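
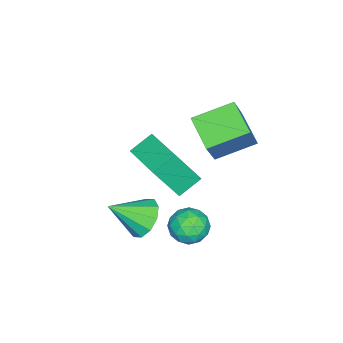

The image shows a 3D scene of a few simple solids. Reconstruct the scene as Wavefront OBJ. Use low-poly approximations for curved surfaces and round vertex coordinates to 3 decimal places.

v -0.903 0.471 -1.925
v -1.826 -0.556 -1.266
v -1.924 1.773 -1.325
v -2.847 0.746 -0.666
v 0.127 0.554 -0.354
v -0.796 -0.473 0.305
v -0.894 1.856 0.246
v -1.817 0.829 0.905
v -1.53 -2.236 -4.46
v -0.914 -3.044 -2.772
v -2.359 -1.692 -3.897
v -1.742 -2.499 -2.209
v -0.338 -0.721 -4.171
v 0.279 -1.528 -2.483
v -1.166 -0.176 -3.608
v -0.55 -0.984 -1.92
v 2.366 -0.935 -3.117
v 3.043 -0.356 -2.985
v 3.114 -2.025 -2.163
v 2.662 -0.269 -2.588
v 2.169 -0.437 -2.393
v 1.751 -0.795 -2.475
v 1.568 -1.206 -2.801
v 1.69 -1.514 -3.249
v 2.07 -1.6 -3.645
v 2.563 -1.433 -3.84
v 2.981 -1.075 -3.759
v 3.164 -0.663 -3.432
v 1.862 1.141 -2.697
v 2.472 1.64 -2.927
v 2.748 0.28 -2.213
v 3.358 0.779 -2.443
v 2.857 0.998 -1.831
v 2.31 1.53 -2.131
v 2.91 0.39 -3.009
v 2.363 0.922 -3.309
v 3.12 1.175 -3.12
v 3.087 1.551 -2.392
v 2.133 0.369 -2.748
v 2.1 0.745 -2.02
v 2.089 1.466 -2.855
v 3.131 0.454 -2.285
v 2.837 0.583 -1.926
v 3.195 0.876 -2.061
v 1.994 1.402 -2.386
v 2.352 1.695 -2.522
v 2.579 1.318 -1.877
v 2.868 0.225 -2.618
v 3.226 0.518 -2.754
v 2.025 1.044 -3.079
v 2.383 1.337 -3.214
v 2.641 0.602 -3.263
v 2.828 1.486 -3.103
v 3.349 0.98 -2.818
v 3.086 0.751 -3.152
v 2.764 1.064 -3.328
v 2.809 1.707 -2.675
v 3.33 1.201 -2.39
v 3.036 1.33 -2.031
v 2.714 1.643 -2.207
v 3.19 1.434 -2.789
v 1.89 0.719 -2.75
v 2.411 0.213 -2.465
v 2.506 0.277 -2.933
v 2.184 0.59 -3.109
v 1.871 0.94 -2.322
v 2.392 0.434 -2.037
v 2.456 0.856 -1.812
v 2.134 1.169 -1.988
v 2.03 0.486 -2.351
f 2 4 1
f 5 2 1
f 1 4 3
f 3 5 1
f 2 8 4
f 6 2 5
f 6 8 2
f 4 8 3
f 7 5 3
f 3 8 7
f 7 6 5
f 8 6 7
f 10 12 9
f 13 10 9
f 9 12 11
f 11 13 9
f 10 16 12
f 14 10 13
f 14 16 10
f 12 16 11
f 15 13 11
f 11 16 15
f 15 14 13
f 16 14 15
f 18 17 20
f 18 20 19
f 20 17 21
f 20 21 19
f 21 17 22
f 21 22 19
f 22 17 23
f 22 23 19
f 23 17 24
f 23 24 19
f 24 17 25
f 24 25 19
f 25 17 26
f 25 26 19
f 26 17 27
f 26 27 19
f 27 17 28
f 27 28 19
f 28 17 18
f 28 18 19
f 29 66 45
f 66 40 69
f 45 69 34
f 66 69 45
f 29 45 41
f 45 34 46
f 41 46 30
f 45 46 41
f 29 41 50
f 41 30 51
f 50 51 36
f 41 51 50
f 29 50 62
f 50 36 65
f 62 65 39
f 50 65 62
f 29 62 66
f 62 39 70
f 66 70 40
f 62 70 66
f 30 46 57
f 46 34 60
f 57 60 38
f 46 60 57
f 34 69 47
f 69 40 68
f 47 68 33
f 69 68 47
f 40 70 67
f 70 39 63
f 67 63 31
f 70 63 67
f 39 65 64
f 65 36 52
f 64 52 35
f 65 52 64
f 36 51 56
f 51 30 53
f 56 53 37
f 51 53 56
f 32 58 44
f 58 38 59
f 44 59 33
f 58 59 44
f 32 44 42
f 44 33 43
f 42 43 31
f 44 43 42
f 32 42 49
f 42 31 48
f 49 48 35
f 42 48 49
f 32 49 54
f 49 35 55
f 54 55 37
f 49 55 54
f 32 54 58
f 54 37 61
f 58 61 38
f 54 61 58
f 33 59 47
f 59 38 60
f 47 60 34
f 59 60 47
f 31 43 67
f 43 33 68
f 67 68 40
f 43 68 67
f 35 48 64
f 48 31 63
f 64 63 39
f 48 63 64
f 37 55 56
f 55 35 52
f 56 52 36
f 55 52 56
f 38 61 57
f 61 37 53
f 57 53 30
f 61 53 57



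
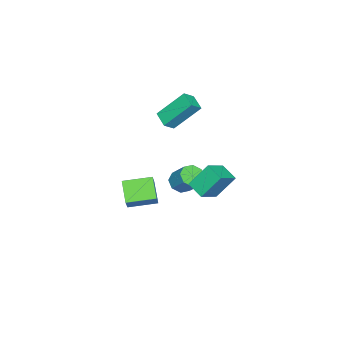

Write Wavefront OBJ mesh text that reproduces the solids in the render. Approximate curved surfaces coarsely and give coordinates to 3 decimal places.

v -4.011 -4.328 0.407
v -3.403 -4.613 0.911
v -4.704 -3.032 1.975
v -4.096 -3.317 2.48
v -3.364 -3.563 0.06
v -2.756 -3.848 0.565
v -4.057 -2.267 1.629
v -3.449 -2.552 2.133
v 1.733 -2.195 -0.536
v 2.341 -1.979 0.293
v 2.647 -1.513 -1.383
v 3.254 -1.297 -0.554
v 2.526 -3.543 -0.766
v 3.133 -3.327 0.063
v 3.439 -2.861 -1.613
v 4.047 -2.645 -0.784
v -2.218 -2.589 -3.245
v -1.662 -2.33 -3.677
v -1.287 -1.451 -2.667
v -1.842 -1.711 -2.235
v -2.151 -2.038 -3.749
v -1.776 -1.16 -2.739
v -2.679 -2.069 -3.526
v -2.304 -1.191 -2.516
v -2.937 -2.405 -3.138
v -2.561 -1.526 -2.128
v -2.773 -2.849 -2.813
v -2.398 -1.97 -1.803
v -2.284 -3.14 -2.741
v -1.909 -2.262 -1.731
v -1.756 -3.109 -2.964
v -1.381 -2.231 -1.954
v -1.499 -2.774 -3.352
v -1.123 -1.895 -2.342
v -2.49 -0.252 -1.383
v -1.267 -0.556 -0.686
v -2.022 0.707 -1.784
v -0.8 0.403 -1.087
v -1.92 -1.103 -2.753
v -0.698 -1.407 -2.056
v -1.453 -0.144 -3.154
v -0.23 -0.448 -2.457
f 2 4 1
f 5 2 1
f 1 4 3
f 3 5 1
f 2 8 4
f 6 2 5
f 6 8 2
f 4 8 3
f 7 5 3
f 3 8 7
f 7 6 5
f 8 6 7
f 10 12 9
f 13 10 9
f 9 12 11
f 11 13 9
f 10 16 12
f 14 10 13
f 14 16 10
f 12 16 11
f 15 13 11
f 11 16 15
f 15 14 13
f 16 14 15
f 18 17 21
f 18 21 19
f 19 21 22
f 19 22 20
f 21 17 23
f 21 23 22
f 22 23 24
f 22 24 20
f 23 17 25
f 23 25 24
f 24 25 26
f 24 26 20
f 25 17 27
f 25 27 26
f 26 27 28
f 26 28 20
f 27 17 29
f 27 29 28
f 28 29 30
f 28 30 20
f 29 17 31
f 29 31 30
f 30 31 32
f 30 32 20
f 31 17 33
f 31 33 32
f 32 33 34
f 32 34 20
f 33 17 18
f 33 18 34
f 34 18 19
f 34 19 20
f 36 38 35
f 39 36 35
f 35 38 37
f 37 39 35
f 36 42 38
f 40 36 39
f 40 42 36
f 38 42 37
f 41 39 37
f 37 42 41
f 41 40 39
f 42 40 41



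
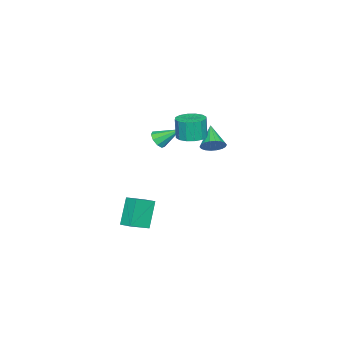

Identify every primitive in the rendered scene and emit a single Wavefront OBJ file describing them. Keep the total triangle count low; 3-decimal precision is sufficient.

v 0.995 2.142 1.701
v 1.473 2.156 2.279
v -0.095 1.418 2.619
v 1.309 2.445 2.311
v 1.082 2.674 2.223
v 0.839 2.797 2.031
v 0.626 2.791 1.774
v 0.487 2.656 1.502
v 0.448 2.42 1.27
v 0.518 2.129 1.123
v 0.682 1.84 1.09
v 0.909 1.611 1.178
v 1.152 1.488 1.37
v 1.365 1.494 1.627
v 1.504 1.629 1.899
v 1.543 1.865 2.132
v 1.84 -1.696 -3.252
v 3.015 -2.258 -2.615
v 2.099 -0.906 -3.032
v 3.274 -1.468 -2.395
v 2.806 -1.552 -4.905
v 3.981 -2.114 -4.268
v 3.065 -0.762 -4.685
v 4.24 -1.324 -4.048
v 2.45 1.561 2.99
v 3.125 2.1 3.089
v 3.025 1.979 4.429
v 2.35 1.439 4.33
v 2.762 2.367 3.086
v 2.663 2.246 4.427
v 2.316 2.418 3.057
v 2.216 2.296 4.398
v 1.905 2.239 3.01
v 1.805 2.118 4.351
v 1.64 1.878 2.958
v 1.541 1.757 4.299
v 1.593 1.432 2.914
v 1.493 1.311 4.255
v 1.775 1.021 2.891
v 1.675 0.9 4.231
v 2.137 0.754 2.893
v 2.038 0.633 4.234
v 2.584 0.704 2.922
v 2.484 0.582 4.263
v 2.995 0.882 2.969
v 2.895 0.761 4.31
v 3.259 1.243 3.021
v 3.16 1.122 4.362
v 3.307 1.689 3.065
v 3.207 1.568 4.406
v -0.495 -2.129 0.39
v 0.102 -1.861 0.306
v -0.925 -0.871 1.35
v -0.18 -1.714 -0.014
v -0.61 -1.761 -0.145
v -0.986 -1.98 -0.025
v -1.132 -2.269 0.289
v -0.98 -2.493 0.65
v -0.602 -2.547 0.89
v -0.173 -2.405 0.896
v 0.105 -2.134 0.666
f 2 1 4
f 2 4 3
f 4 1 5
f 4 5 3
f 5 1 6
f 5 6 3
f 6 1 7
f 6 7 3
f 7 1 8
f 7 8 3
f 8 1 9
f 8 9 3
f 9 1 10
f 9 10 3
f 10 1 11
f 10 11 3
f 11 1 12
f 11 12 3
f 12 1 13
f 12 13 3
f 13 1 14
f 13 14 3
f 14 1 15
f 14 15 3
f 15 1 16
f 15 16 3
f 16 1 2
f 16 2 3
f 18 20 17
f 21 18 17
f 17 20 19
f 19 21 17
f 18 24 20
f 22 18 21
f 22 24 18
f 20 24 19
f 23 21 19
f 19 24 23
f 23 22 21
f 24 22 23
f 26 25 29
f 26 29 27
f 27 29 30
f 27 30 28
f 29 25 31
f 29 31 30
f 30 31 32
f 30 32 28
f 31 25 33
f 31 33 32
f 32 33 34
f 32 34 28
f 33 25 35
f 33 35 34
f 34 35 36
f 34 36 28
f 35 25 37
f 35 37 36
f 36 37 38
f 36 38 28
f 37 25 39
f 37 39 38
f 38 39 40
f 38 40 28
f 39 25 41
f 39 41 40
f 40 41 42
f 40 42 28
f 41 25 43
f 41 43 42
f 42 43 44
f 42 44 28
f 43 25 45
f 43 45 44
f 44 45 46
f 44 46 28
f 45 25 47
f 45 47 46
f 46 47 48
f 46 48 28
f 47 25 49
f 47 49 48
f 48 49 50
f 48 50 28
f 49 25 26
f 49 26 50
f 50 26 27
f 50 27 28
f 52 51 54
f 52 54 53
f 54 51 55
f 54 55 53
f 55 51 56
f 55 56 53
f 56 51 57
f 56 57 53
f 57 51 58
f 57 58 53
f 58 51 59
f 58 59 53
f 59 51 60
f 59 60 53
f 60 51 61
f 60 61 53
f 61 51 52
f 61 52 53



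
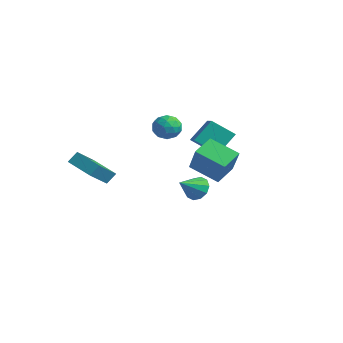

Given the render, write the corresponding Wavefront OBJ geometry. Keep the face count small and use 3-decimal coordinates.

v -0.873 0.847 1.51
v -0.253 1.078 2.157
v -0.307 -0.538 1.463
v 0.313 -0.307 2.11
v -0.583 -0.372 2.33
v -0.933 0.485 2.359
v 0.373 0.055 1.261
v 0.023 0.912 1.29
v 0.517 0.589 2.003
v -0.074 0.325 2.664
v -0.486 0.215 0.956
v -1.077 -0.049 1.617
v -0.613 1.084 1.838
v 0.053 -0.544 1.782
v -0.474 -0.582 1.912
v -0.11 -0.446 2.292
v -1.012 0.735 1.957
v -0.648 0.871 2.337
v -0.842 0.019 2.439
v 0.088 -0.331 1.283
v 0.452 -0.195 1.663
v -0.45 0.986 1.328
v -0.086 1.122 1.708
v 0.282 0.521 1.181
v 0.204 0.933 2.127
v 0.537 0.118 2.1
v 0.572 0.331 1.6
v 0.367 0.835 1.617
v -0.143 0.777 2.516
v 0.19 -0.037 2.488
v -0.337 -0.075 2.618
v -0.543 0.428 2.635
v 0.31 0.49 2.425
v -0.75 0.577 1.132
v -0.417 -0.237 1.104
v -0.017 0.112 0.985
v -0.223 0.615 1.002
v -1.097 0.422 1.52
v -0.764 -0.393 1.493
v -0.927 -0.295 2.003
v -1.132 0.209 2.02
v -0.87 0.05 1.195
v 2.24 0.16 -0.467
v 1.802 1.414 0.163
v 3.717 1.12 -1.35
v 3.278 2.374 -0.72
v 3.482 -0.234 1.18
v 3.043 1.02 1.81
v 4.958 0.726 0.297
v 4.52 1.98 0.927
v -3.788 -4.229 -1.125
v -3.709 -3.657 -0.447
v -4.415 -2.791 -2.266
v -4.336 -2.219 -1.588
v -1.904 -3.841 -1.672
v -1.825 -3.269 -0.994
v -2.531 -2.403 -2.813
v -2.452 -1.831 -2.135
v -0.887 2.489 0.186
v -0.881 3.679 1.496
v -2.084 2.969 -0.244
v -2.078 4.159 1.066
v -0.062 3.621 -0.846
v -0.056 4.811 0.464
v -1.259 4.101 -1.276
v -1.253 5.291 0.034
v -1.968 3.397 -4.256
v -1.212 3.757 -3.875
v -1.732 2.003 -3.404
v -1.655 3.886 -3.542
v -2.217 3.827 -3.482
v -2.684 3.605 -3.717
v -2.878 3.302 -4.159
v -2.724 3.036 -4.637
v -2.281 2.908 -4.969
v -1.718 2.966 -5.03
v -1.251 3.189 -4.794
v -1.058 3.491 -4.353
f 1 38 17
f 38 12 41
f 17 41 6
f 38 41 17
f 1 17 13
f 17 6 18
f 13 18 2
f 17 18 13
f 1 13 22
f 13 2 23
f 22 23 8
f 13 23 22
f 1 22 34
f 22 8 37
f 34 37 11
f 22 37 34
f 1 34 38
f 34 11 42
f 38 42 12
f 34 42 38
f 2 18 29
f 18 6 32
f 29 32 10
f 18 32 29
f 6 41 19
f 41 12 40
f 19 40 5
f 41 40 19
f 12 42 39
f 42 11 35
f 39 35 3
f 42 35 39
f 11 37 36
f 37 8 24
f 36 24 7
f 37 24 36
f 8 23 28
f 23 2 25
f 28 25 9
f 23 25 28
f 4 30 16
f 30 10 31
f 16 31 5
f 30 31 16
f 4 16 14
f 16 5 15
f 14 15 3
f 16 15 14
f 4 14 21
f 14 3 20
f 21 20 7
f 14 20 21
f 4 21 26
f 21 7 27
f 26 27 9
f 21 27 26
f 4 26 30
f 26 9 33
f 30 33 10
f 26 33 30
f 5 31 19
f 31 10 32
f 19 32 6
f 31 32 19
f 3 15 39
f 15 5 40
f 39 40 12
f 15 40 39
f 7 20 36
f 20 3 35
f 36 35 11
f 20 35 36
f 9 27 28
f 27 7 24
f 28 24 8
f 27 24 28
f 10 33 29
f 33 9 25
f 29 25 2
f 33 25 29
f 44 46 43
f 47 44 43
f 43 46 45
f 45 47 43
f 44 50 46
f 48 44 47
f 48 50 44
f 46 50 45
f 49 47 45
f 45 50 49
f 49 48 47
f 50 48 49
f 52 54 51
f 55 52 51
f 51 54 53
f 53 55 51
f 52 58 54
f 56 52 55
f 56 58 52
f 54 58 53
f 57 55 53
f 53 58 57
f 57 56 55
f 58 56 57
f 60 62 59
f 63 60 59
f 59 62 61
f 61 63 59
f 60 66 62
f 64 60 63
f 64 66 60
f 62 66 61
f 65 63 61
f 61 66 65
f 65 64 63
f 66 64 65
f 68 67 70
f 68 70 69
f 70 67 71
f 70 71 69
f 71 67 72
f 71 72 69
f 72 67 73
f 72 73 69
f 73 67 74
f 73 74 69
f 74 67 75
f 74 75 69
f 75 67 76
f 75 76 69
f 76 67 77
f 76 77 69
f 77 67 78
f 77 78 69
f 78 67 68
f 78 68 69



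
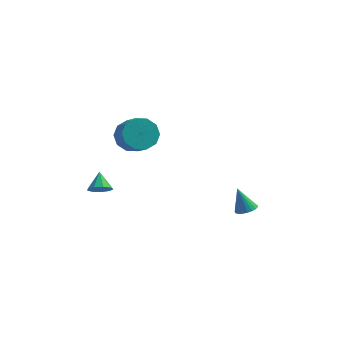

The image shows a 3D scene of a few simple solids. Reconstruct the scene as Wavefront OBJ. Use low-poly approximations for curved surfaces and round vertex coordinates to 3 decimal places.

v 4.271 1.148 -2.38
v 4.886 1.185 -2.143
v 3.709 1.412 -0.96
v 4.836 1.446 -2.212
v 4.688 1.655 -2.309
v 4.468 1.777 -2.419
v 4.214 1.79 -2.522
v 3.97 1.692 -2.601
v 3.778 1.5 -2.641
v 3.671 1.247 -2.636
v 3.668 0.977 -2.587
v 3.77 0.736 -2.502
v 3.958 0.567 -2.396
v 4.201 0.498 -2.287
v 4.455 0.542 -2.194
v 4.678 0.69 -2.134
v 4.83 0.918 -2.116
v -3.518 -0.325 -0.892
v -2.887 -0.44 -0.565
v -3.762 0.565 -0.108
v -2.833 -0.108 -0.925
v -3.099 0.123 -1.269
v -3.561 0.144 -1.437
v -4.004 -0.054 -1.35
v -4.219 -0.378 -1.048
v -4.107 -0.678 -0.674
v -3.719 -0.812 -0.401
v -3.237 -0.718 -0.358
v -2.402 2.68 1.617
v -1.974 2.18 0.748
v -1.271 1.241 1.634
v -1.698 1.74 2.503
v -1.552 2.671 0.934
v -0.849 1.732 1.82
v -1.455 3.166 1.381
v -0.752 2.226 2.267
v -1.719 3.474 1.918
v -1.016 2.535 2.804
v -2.244 3.48 2.34
v -1.541 2.541 3.226
v -2.829 3.179 2.486
v -2.126 2.24 3.372
v -3.251 2.688 2.3
v -2.548 1.749 3.186
v -3.348 2.194 1.853
v -2.645 1.254 2.739
v -3.084 1.885 1.316
v -2.381 0.946 2.202
v -2.559 1.879 0.894
v -1.856 0.94 1.78
f 2 1 4
f 2 4 3
f 4 1 5
f 4 5 3
f 5 1 6
f 5 6 3
f 6 1 7
f 6 7 3
f 7 1 8
f 7 8 3
f 8 1 9
f 8 9 3
f 9 1 10
f 9 10 3
f 10 1 11
f 10 11 3
f 11 1 12
f 11 12 3
f 12 1 13
f 12 13 3
f 13 1 14
f 13 14 3
f 14 1 15
f 14 15 3
f 15 1 16
f 15 16 3
f 16 1 17
f 16 17 3
f 17 1 2
f 17 2 3
f 19 18 21
f 19 21 20
f 21 18 22
f 21 22 20
f 22 18 23
f 22 23 20
f 23 18 24
f 23 24 20
f 24 18 25
f 24 25 20
f 25 18 26
f 25 26 20
f 26 18 27
f 26 27 20
f 27 18 28
f 27 28 20
f 28 18 19
f 28 19 20
f 30 29 33
f 30 33 31
f 31 33 34
f 31 34 32
f 33 29 35
f 33 35 34
f 34 35 36
f 34 36 32
f 35 29 37
f 35 37 36
f 36 37 38
f 36 38 32
f 37 29 39
f 37 39 38
f 38 39 40
f 38 40 32
f 39 29 41
f 39 41 40
f 40 41 42
f 40 42 32
f 41 29 43
f 41 43 42
f 42 43 44
f 42 44 32
f 43 29 45
f 43 45 44
f 44 45 46
f 44 46 32
f 45 29 47
f 45 47 46
f 46 47 48
f 46 48 32
f 47 29 49
f 47 49 48
f 48 49 50
f 48 50 32
f 49 29 30
f 49 30 50
f 50 30 31
f 50 31 32



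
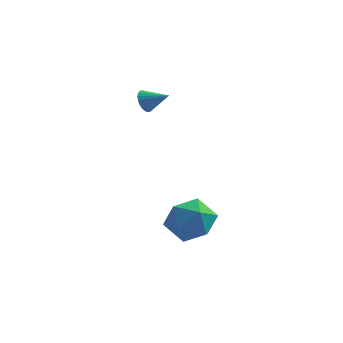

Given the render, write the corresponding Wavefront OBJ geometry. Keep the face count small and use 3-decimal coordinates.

v -2.106 -0.834 -3.132
v -1.025 -0.477 -3.538
v -1.575 -2.703 -3.362
v -0.494 -2.346 -3.768
v -0.789 -2.181 -2.607
v -1.117 -1.026 -2.465
v -1.483 -2.154 -4.435
v -1.811 -0.999 -4.293
v -0.64 -1.292 -4.343
v -0.21 -1.309 -3.213
v -2.39 -1.871 -3.687
v -1.96 -1.888 -2.557
v -3.796 1.067 1.951
v -3.61 0.744 1.482
v -2.744 0.953 2.449
v -3.554 0.96 1.413
v -3.535 1.193 1.426
v -3.556 1.407 1.52
v -3.613 1.569 1.679
v -3.699 1.655 1.879
v -3.799 1.651 2.091
v -3.899 1.558 2.281
v -3.983 1.39 2.421
v -4.039 1.174 2.49
v -4.058 0.941 2.476
v -4.037 0.727 2.383
v -3.98 0.565 2.224
v -3.894 0.48 2.024
v -3.794 0.483 1.812
v -3.694 0.576 1.622
f 1 12 6
f 1 6 2
f 1 2 8
f 1 8 11
f 1 11 12
f 2 6 10
f 6 12 5
f 12 11 3
f 11 8 7
f 8 2 9
f 4 10 5
f 4 5 3
f 4 3 7
f 4 7 9
f 4 9 10
f 5 10 6
f 3 5 12
f 7 3 11
f 9 7 8
f 10 9 2
f 14 13 16
f 14 16 15
f 16 13 17
f 16 17 15
f 17 13 18
f 17 18 15
f 18 13 19
f 18 19 15
f 19 13 20
f 19 20 15
f 20 13 21
f 20 21 15
f 21 13 22
f 21 22 15
f 22 13 23
f 22 23 15
f 23 13 24
f 23 24 15
f 24 13 25
f 24 25 15
f 25 13 26
f 25 26 15
f 26 13 27
f 26 27 15
f 27 13 28
f 27 28 15
f 28 13 29
f 28 29 15
f 29 13 30
f 29 30 15
f 30 13 14
f 30 14 15



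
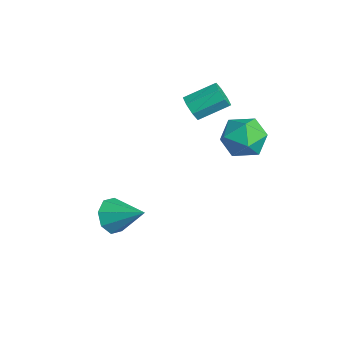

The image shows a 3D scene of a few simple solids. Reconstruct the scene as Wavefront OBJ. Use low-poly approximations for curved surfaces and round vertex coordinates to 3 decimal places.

v -0.068 -4.025 -4.377
v 0.57 -4.326 -4.903
v 1.068 -3.075 -3.543
v 0.28 -3.768 -5.144
v -0.214 -3.361 -4.935
v -0.622 -3.342 -4.4
v -0.706 -3.724 -3.852
v -0.416 -4.282 -3.611
v 0.078 -4.69 -3.819
v 0.487 -4.708 -4.354
v -1.313 -0.196 0.265
v -1.038 -0.511 0.789
v -0.832 0.781 1.459
v -1.107 1.096 0.935
v -0.692 -0.382 0.433
v -0.486 0.91 1.103
v -0.709 -0.144 -0.021
v -0.503 1.148 0.649
v -1.08 0.063 -0.307
v -0.874 1.356 0.363
v -1.588 0.119 -0.259
v -1.382 1.411 0.411
v -1.934 -0.01 0.097
v -1.728 1.282 0.767
v -1.917 -0.248 0.551
v -1.711 1.044 1.221
v -1.546 -0.456 0.837
v -1.34 0.837 1.507
v 1.339 1.812 -0.129
v 2.217 1.259 -0.355
v 0.803 0.541 0.895
v 1.681 -0.012 0.669
v 1.746 0.873 1.252
v 2.078 1.659 0.619
v 0.942 0.141 -0.079
v 1.274 0.927 -0.712
v 1.972 0.226 -0.324
v 2.469 0.679 0.498
v 0.551 1.121 0.042
v 1.048 1.574 0.864
f 2 1 4
f 2 4 3
f 4 1 5
f 4 5 3
f 5 1 6
f 5 6 3
f 6 1 7
f 6 7 3
f 7 1 8
f 7 8 3
f 8 1 9
f 8 9 3
f 9 1 10
f 9 10 3
f 10 1 2
f 10 2 3
f 12 11 15
f 12 15 13
f 13 15 16
f 13 16 14
f 15 11 17
f 15 17 16
f 16 17 18
f 16 18 14
f 17 11 19
f 17 19 18
f 18 19 20
f 18 20 14
f 19 11 21
f 19 21 20
f 20 21 22
f 20 22 14
f 21 11 23
f 21 23 22
f 22 23 24
f 22 24 14
f 23 11 25
f 23 25 24
f 24 25 26
f 24 26 14
f 25 11 27
f 25 27 26
f 26 27 28
f 26 28 14
f 27 11 12
f 27 12 28
f 28 12 13
f 28 13 14
f 29 40 34
f 29 34 30
f 29 30 36
f 29 36 39
f 29 39 40
f 30 34 38
f 34 40 33
f 40 39 31
f 39 36 35
f 36 30 37
f 32 38 33
f 32 33 31
f 32 31 35
f 32 35 37
f 32 37 38
f 33 38 34
f 31 33 40
f 35 31 39
f 37 35 36
f 38 37 30



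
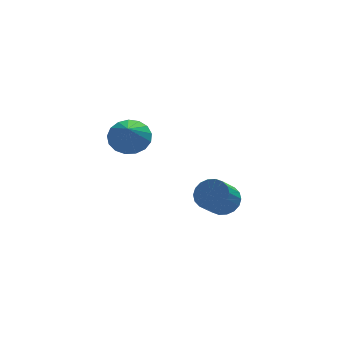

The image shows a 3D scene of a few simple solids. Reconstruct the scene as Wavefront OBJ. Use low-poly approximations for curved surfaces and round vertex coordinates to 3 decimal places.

v 1.254 3.742 -1.582
v 1.651 3.294 -1.619
v 1.123 2.769 -0.936
v 0.726 3.218 -0.898
v 1.751 3.446 -1.425
v 1.224 2.922 -0.741
v 1.754 3.657 -1.261
v 1.226 3.133 -0.578
v 1.657 3.885 -1.161
v 1.129 3.361 -0.478
v 1.48 4.085 -1.144
v 0.953 3.56 -0.461
v 1.259 4.216 -1.214
v 0.731 3.692 -0.531
v 1.036 4.254 -1.357
v 0.509 3.73 -0.673
v 0.857 4.191 -1.544
v 0.329 3.666 -0.861
v 0.756 4.038 -1.739
v 0.229 3.514 -1.055
v 0.754 3.827 -1.902
v 0.226 3.303 -1.219
v 0.851 3.599 -2.002
v 0.323 3.075 -1.319
v 1.027 3.4 -2.019
v 0.5 2.875 -1.336
v 1.249 3.268 -1.949
v 0.721 2.744 -1.266
v 1.471 3.23 -1.807
v 0.944 2.706 -1.123
v -1.912 2.728 2.303
v -1.254 2.65 2.399
v -2.108 2.032 3.077
v -1.332 2.891 2.596
v -1.543 3.095 2.725
v -1.839 3.214 2.758
v -2.151 3.222 2.687
v -2.409 3.118 2.527
v -2.553 2.923 2.316
v -2.55 2.685 2.102
v -2.401 2.456 1.934
v -2.14 2.289 1.851
v -1.827 2.224 1.87
v -1.533 2.273 1.989
v -1.326 2.427 2.18
f 2 1 5
f 2 5 3
f 3 5 6
f 3 6 4
f 5 1 7
f 5 7 6
f 6 7 8
f 6 8 4
f 7 1 9
f 7 9 8
f 8 9 10
f 8 10 4
f 9 1 11
f 9 11 10
f 10 11 12
f 10 12 4
f 11 1 13
f 11 13 12
f 12 13 14
f 12 14 4
f 13 1 15
f 13 15 14
f 14 15 16
f 14 16 4
f 15 1 17
f 15 17 16
f 16 17 18
f 16 18 4
f 17 1 19
f 17 19 18
f 18 19 20
f 18 20 4
f 19 1 21
f 19 21 20
f 20 21 22
f 20 22 4
f 21 1 23
f 21 23 22
f 22 23 24
f 22 24 4
f 23 1 25
f 23 25 24
f 24 25 26
f 24 26 4
f 25 1 27
f 25 27 26
f 26 27 28
f 26 28 4
f 27 1 29
f 27 29 28
f 28 29 30
f 28 30 4
f 29 1 2
f 29 2 30
f 30 2 3
f 30 3 4
f 32 31 34
f 32 34 33
f 34 31 35
f 34 35 33
f 35 31 36
f 35 36 33
f 36 31 37
f 36 37 33
f 37 31 38
f 37 38 33
f 38 31 39
f 38 39 33
f 39 31 40
f 39 40 33
f 40 31 41
f 40 41 33
f 41 31 42
f 41 42 33
f 42 31 43
f 42 43 33
f 43 31 44
f 43 44 33
f 44 31 45
f 44 45 33
f 45 31 32
f 45 32 33



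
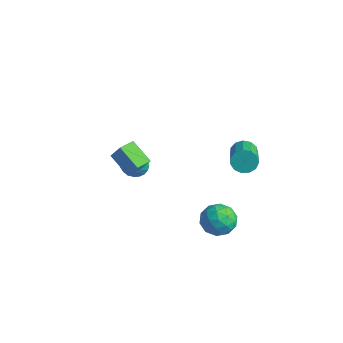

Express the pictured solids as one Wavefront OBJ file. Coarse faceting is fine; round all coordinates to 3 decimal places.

v -1.821 -1.217 1.776
v -1.229 -1.07 2.704
v -1.968 -0.351 1.733
v -1.376 -0.204 2.661
v -0.644 -1.056 0.999
v -0.052 -0.909 1.927
v -0.791 -0.19 0.956
v -0.199 -0.043 1.884
v 1.902 2.407 -2.391
v 2.746 2.797 -2.126
v 2.174 1.183 -1.454
v 3.018 1.573 -1.189
v 2.188 1.984 -0.911
v 2.019 2.74 -1.491
v 2.901 1.24 -2.089
v 2.732 1.996 -2.669
v 3.364 2.076 -1.94
v 2.923 2.536 -1.212
v 1.997 1.444 -2.368
v 1.556 1.904 -1.64
v 2.3 2.709 -2.341
v 2.62 1.271 -1.239
v 2.132 1.512 -1.076
v 2.628 1.741 -0.92
v 1.873 2.676 -1.967
v 2.369 2.905 -1.812
v 2.041 2.427 -1.097
v 2.551 1.075 -1.768
v 3.047 1.304 -1.613
v 2.292 2.239 -2.66
v 2.788 2.468 -2.504
v 2.879 1.553 -2.483
v 3.159 2.515 -2.076
v 3.319 1.796 -1.525
v 3.25 1.6 -2.054
v 3.151 2.044 -2.395
v 2.9 2.785 -1.648
v 3.06 2.066 -1.097
v 2.572 2.307 -0.934
v 2.473 2.752 -1.274
v 3.263 2.361 -1.538
v 1.86 1.914 -2.483
v 2.02 1.195 -1.932
v 2.447 1.228 -2.306
v 2.348 1.673 -2.646
v 1.601 2.184 -2.055
v 1.761 1.465 -1.504
v 1.769 1.936 -1.185
v 1.67 2.38 -1.526
v 1.657 1.619 -2.042
v -4.039 1.73 -1.893
v -3.526 1.675 -2.517
v -3.421 0.63 -1.287
v -3.368 1.87 -2.324
v -3.313 2.044 -2.066
v -3.368 2.169 -1.781
v -3.526 2.228 -1.513
v -3.761 2.211 -1.304
v -4.039 2.121 -1.184
v -4.317 1.971 -1.171
v -4.553 1.785 -1.269
v -4.711 1.59 -1.462
v -4.766 1.416 -1.72
v -4.711 1.291 -2.005
v -4.553 1.232 -2.273
v -4.317 1.249 -2.482
v -4.039 1.339 -2.602
v -3.761 1.489 -2.615
v 1.393 4.346 1.4
v 1.755 4.371 0.825
v 3.23 3.198 1.706
v 2.867 3.174 2.28
v 1.867 4.67 1.036
v 3.342 3.498 1.917
v 1.828 4.867 1.362
v 3.303 3.694 2.243
v 1.651 4.898 1.701
v 3.126 3.726 2.582
v 1.392 4.754 1.943
v 2.867 3.582 2.824
v 1.133 4.481 2.014
v 2.608 3.308 2.894
v 0.956 4.165 1.889
v 2.431 2.992 2.769
v 0.918 3.906 1.608
v 2.393 2.734 2.489
v 1.03 3.787 1.262
v 2.505 2.615 2.143
v 1.258 3.846 0.959
v 2.733 2.673 1.84
v 1.528 4.063 0.796
v 3.003 2.891 1.677
f 2 4 1
f 5 2 1
f 1 4 3
f 3 5 1
f 2 8 4
f 6 2 5
f 6 8 2
f 4 8 3
f 7 5 3
f 3 8 7
f 7 6 5
f 8 6 7
f 9 46 25
f 46 20 49
f 25 49 14
f 46 49 25
f 9 25 21
f 25 14 26
f 21 26 10
f 25 26 21
f 9 21 30
f 21 10 31
f 30 31 16
f 21 31 30
f 9 30 42
f 30 16 45
f 42 45 19
f 30 45 42
f 9 42 46
f 42 19 50
f 46 50 20
f 42 50 46
f 10 26 37
f 26 14 40
f 37 40 18
f 26 40 37
f 14 49 27
f 49 20 48
f 27 48 13
f 49 48 27
f 20 50 47
f 50 19 43
f 47 43 11
f 50 43 47
f 19 45 44
f 45 16 32
f 44 32 15
f 45 32 44
f 16 31 36
f 31 10 33
f 36 33 17
f 31 33 36
f 12 38 24
f 38 18 39
f 24 39 13
f 38 39 24
f 12 24 22
f 24 13 23
f 22 23 11
f 24 23 22
f 12 22 29
f 22 11 28
f 29 28 15
f 22 28 29
f 12 29 34
f 29 15 35
f 34 35 17
f 29 35 34
f 12 34 38
f 34 17 41
f 38 41 18
f 34 41 38
f 13 39 27
f 39 18 40
f 27 40 14
f 39 40 27
f 11 23 47
f 23 13 48
f 47 48 20
f 23 48 47
f 15 28 44
f 28 11 43
f 44 43 19
f 28 43 44
f 17 35 36
f 35 15 32
f 36 32 16
f 35 32 36
f 18 41 37
f 41 17 33
f 37 33 10
f 41 33 37
f 52 51 54
f 52 54 53
f 54 51 55
f 54 55 53
f 55 51 56
f 55 56 53
f 56 51 57
f 56 57 53
f 57 51 58
f 57 58 53
f 58 51 59
f 58 59 53
f 59 51 60
f 59 60 53
f 60 51 61
f 60 61 53
f 61 51 62
f 61 62 53
f 62 51 63
f 62 63 53
f 63 51 64
f 63 64 53
f 64 51 65
f 64 65 53
f 65 51 66
f 65 66 53
f 66 51 67
f 66 67 53
f 67 51 68
f 67 68 53
f 68 51 52
f 68 52 53
f 70 69 73
f 70 73 71
f 71 73 74
f 71 74 72
f 73 69 75
f 73 75 74
f 74 75 76
f 74 76 72
f 75 69 77
f 75 77 76
f 76 77 78
f 76 78 72
f 77 69 79
f 77 79 78
f 78 79 80
f 78 80 72
f 79 69 81
f 79 81 80
f 80 81 82
f 80 82 72
f 81 69 83
f 81 83 82
f 82 83 84
f 82 84 72
f 83 69 85
f 83 85 84
f 84 85 86
f 84 86 72
f 85 69 87
f 85 87 86
f 86 87 88
f 86 88 72
f 87 69 89
f 87 89 88
f 88 89 90
f 88 90 72
f 89 69 91
f 89 91 90
f 90 91 92
f 90 92 72
f 91 69 70
f 91 70 92
f 92 70 71
f 92 71 72



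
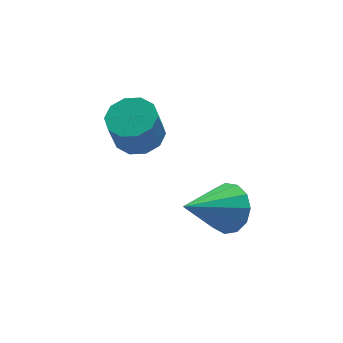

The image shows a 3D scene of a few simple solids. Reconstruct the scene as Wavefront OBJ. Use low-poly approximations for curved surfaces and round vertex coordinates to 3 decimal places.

v -1.499 0.917 -1.389
v -1.156 1.215 -0.767
v -2.841 0.463 -0.431
v -1.39 1.535 -0.943
v -1.658 1.659 -1.261
v -1.876 1.547 -1.619
v -1.974 1.235 -1.904
v -1.921 0.822 -2.026
v -1.734 0.439 -1.945
v -1.472 0.207 -1.687
v -1.219 0.201 -1.335
v -1.055 0.422 -1
v -1.031 0.8 -0.788
v -3.481 2.252 1.036
v -3.094 1.681 1.02
v -3.351 1.477 2.027
v -3.739 2.048 2.044
v -2.847 2.005 1.148
v -3.104 1.801 2.156
v -2.843 2.422 1.234
v -3.1 2.218 2.241
v -3.082 2.775 1.244
v -3.339 2.571 2.252
v -3.474 2.928 1.175
v -3.731 2.724 2.183
v -3.869 2.823 1.053
v -4.126 2.619 2.06
v -4.116 2.499 0.924
v -4.373 2.295 1.932
v -4.12 2.082 0.839
v -4.377 1.878 1.846
v -3.881 1.729 0.828
v -4.138 1.525 1.836
v -3.489 1.576 0.897
v -3.746 1.372 1.905
f 2 1 4
f 2 4 3
f 4 1 5
f 4 5 3
f 5 1 6
f 5 6 3
f 6 1 7
f 6 7 3
f 7 1 8
f 7 8 3
f 8 1 9
f 8 9 3
f 9 1 10
f 9 10 3
f 10 1 11
f 10 11 3
f 11 1 12
f 11 12 3
f 12 1 13
f 12 13 3
f 13 1 2
f 13 2 3
f 15 14 18
f 15 18 16
f 16 18 19
f 16 19 17
f 18 14 20
f 18 20 19
f 19 20 21
f 19 21 17
f 20 14 22
f 20 22 21
f 21 22 23
f 21 23 17
f 22 14 24
f 22 24 23
f 23 24 25
f 23 25 17
f 24 14 26
f 24 26 25
f 25 26 27
f 25 27 17
f 26 14 28
f 26 28 27
f 27 28 29
f 27 29 17
f 28 14 30
f 28 30 29
f 29 30 31
f 29 31 17
f 30 14 32
f 30 32 31
f 31 32 33
f 31 33 17
f 32 14 34
f 32 34 33
f 33 34 35
f 33 35 17
f 34 14 15
f 34 15 35
f 35 15 16
f 35 16 17



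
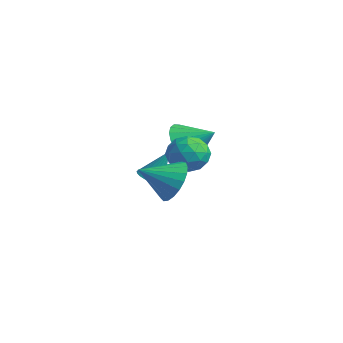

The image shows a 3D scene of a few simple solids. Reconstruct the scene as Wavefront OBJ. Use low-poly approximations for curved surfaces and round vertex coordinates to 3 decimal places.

v 2.854 0.482 0.414
v 3.536 0.595 1.021
v 2.466 -0.682 1.066
v 3.249 0.784 1.188
v 2.893 0.922 1.221
v 2.531 0.983 1.115
v 2.224 0.957 0.887
v 2.027 0.85 0.578
v 1.972 0.679 0.24
v 2.071 0.474 -0.068
v 2.304 0.27 -0.292
v 2.633 0.103 -0.395
v 3 0.002 -0.357
v 3.342 -0.017 -0.186
v 3.599 0.051 0.088
v 3.728 0.194 0.419
v 3.705 0.386 0.749
v -0.763 1.579 -1.004
v -0.284 1.309 -0.995
v -0.437 2.201 0.264
v -0.228 1.502 -1.104
v -0.265 1.709 -1.196
v -0.387 1.892 -1.255
v -0.575 2.022 -1.27
v -0.796 2.075 -1.239
v -1.01 2.042 -1.168
v -1.182 1.929 -1.068
v -1.282 1.755 -0.957
v -1.292 1.551 -0.855
v -1.21 1.352 -0.778
v -1.052 1.192 -0.74
v -0.843 1.099 -0.748
v -0.62 1.088 -0.8
v -0.423 1.163 -0.888
v -0.079 2.262 0.589
v 0.33 2.539 -0.105
v 1.13 2.021 1.205
v 1.539 2.298 0.511
v 1.101 2.846 0.995
v 0.354 2.995 0.614
v 1.106 1.565 0.486
v 0.359 1.714 0.105
v 1.062 2.109 -0.169
v 1.059 2.9 0.146
v 0.401 1.66 0.954
v 0.398 2.451 1.269
v 0.019 2.422 0.188
v 1.441 2.138 0.912
v 1.183 2.46 1.197
v 1.424 2.623 0.789
v 0.034 2.689 0.611
v 0.274 2.852 0.203
v 0.727 3.033 0.849
v 1.186 1.708 0.897
v 1.426 1.871 0.489
v 0.036 1.937 0.311
v 0.277 2.1 -0.097
v 0.733 1.527 0.251
v 0.69 2.332 -0.257
v 1.401 2.19 0.105
v 1.146 1.759 0.09
v 0.707 1.847 -0.134
v 0.689 2.797 -0.072
v 1.399 2.655 0.29
v 1.142 2.977 0.574
v 0.703 3.065 0.35
v 1.119 2.544 -0.11
v 0.061 1.905 0.81
v 0.771 1.763 1.172
v 0.757 1.495 0.75
v 0.318 1.583 0.526
v 0.059 2.37 0.995
v 0.77 2.228 1.357
v 0.753 2.713 1.234
v 0.314 2.801 1.01
v 0.341 2.016 1.21
v -1.402 3.395 0.082
v -1.013 3.715 -0.747
v -0.538 4.145 0.778
v -1.303 3.987 -0.68
v -1.61 4.157 -0.481
v -1.881 4.195 -0.185
v -2.07 4.094 0.157
v -2.143 3.873 0.486
v -2.088 3.569 0.745
v -1.914 3.235 0.89
v -1.652 2.928 0.895
v -1.347 2.702 0.759
v -1.051 2.596 0.506
v -0.816 2.628 0.18
v -0.682 2.793 -0.163
v -0.673 3.061 -0.464
v -0.79 3.388 -0.67
f 2 1 4
f 2 4 3
f 4 1 5
f 4 5 3
f 5 1 6
f 5 6 3
f 6 1 7
f 6 7 3
f 7 1 8
f 7 8 3
f 8 1 9
f 8 9 3
f 9 1 10
f 9 10 3
f 10 1 11
f 10 11 3
f 11 1 12
f 11 12 3
f 12 1 13
f 12 13 3
f 13 1 14
f 13 14 3
f 14 1 15
f 14 15 3
f 15 1 16
f 15 16 3
f 16 1 17
f 16 17 3
f 17 1 2
f 17 2 3
f 19 18 21
f 19 21 20
f 21 18 22
f 21 22 20
f 22 18 23
f 22 23 20
f 23 18 24
f 23 24 20
f 24 18 25
f 24 25 20
f 25 18 26
f 25 26 20
f 26 18 27
f 26 27 20
f 27 18 28
f 27 28 20
f 28 18 29
f 28 29 20
f 29 18 30
f 29 30 20
f 30 18 31
f 30 31 20
f 31 18 32
f 31 32 20
f 32 18 33
f 32 33 20
f 33 18 34
f 33 34 20
f 34 18 19
f 34 19 20
f 35 72 51
f 72 46 75
f 51 75 40
f 72 75 51
f 35 51 47
f 51 40 52
f 47 52 36
f 51 52 47
f 35 47 56
f 47 36 57
f 56 57 42
f 47 57 56
f 35 56 68
f 56 42 71
f 68 71 45
f 56 71 68
f 35 68 72
f 68 45 76
f 72 76 46
f 68 76 72
f 36 52 63
f 52 40 66
f 63 66 44
f 52 66 63
f 40 75 53
f 75 46 74
f 53 74 39
f 75 74 53
f 46 76 73
f 76 45 69
f 73 69 37
f 76 69 73
f 45 71 70
f 71 42 58
f 70 58 41
f 71 58 70
f 42 57 62
f 57 36 59
f 62 59 43
f 57 59 62
f 38 64 50
f 64 44 65
f 50 65 39
f 64 65 50
f 38 50 48
f 50 39 49
f 48 49 37
f 50 49 48
f 38 48 55
f 48 37 54
f 55 54 41
f 48 54 55
f 38 55 60
f 55 41 61
f 60 61 43
f 55 61 60
f 38 60 64
f 60 43 67
f 64 67 44
f 60 67 64
f 39 65 53
f 65 44 66
f 53 66 40
f 65 66 53
f 37 49 73
f 49 39 74
f 73 74 46
f 49 74 73
f 41 54 70
f 54 37 69
f 70 69 45
f 54 69 70
f 43 61 62
f 61 41 58
f 62 58 42
f 61 58 62
f 44 67 63
f 67 43 59
f 63 59 36
f 67 59 63
f 78 77 80
f 78 80 79
f 80 77 81
f 80 81 79
f 81 77 82
f 81 82 79
f 82 77 83
f 82 83 79
f 83 77 84
f 83 84 79
f 84 77 85
f 84 85 79
f 85 77 86
f 85 86 79
f 86 77 87
f 86 87 79
f 87 77 88
f 87 88 79
f 88 77 89
f 88 89 79
f 89 77 90
f 89 90 79
f 90 77 91
f 90 91 79
f 91 77 92
f 91 92 79
f 92 77 93
f 92 93 79
f 93 77 78
f 93 78 79



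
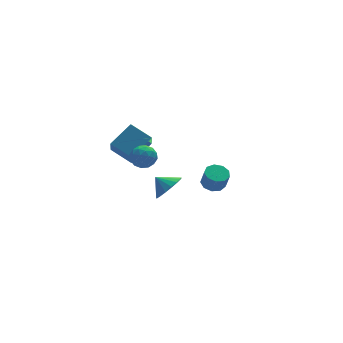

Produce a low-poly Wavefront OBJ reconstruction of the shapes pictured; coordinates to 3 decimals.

v -2.963 0.932 -0.86
v -2.348 1.464 -0.575
v -2.152 -0.164 -0.565
v -1.537 0.368 -0.28
v -2.272 0.283 0.163
v -2.773 0.96 -0.02
v -1.727 0.34 -1.12
v -2.228 1.017 -1.303
v -1.584 1.098 -0.736
v -1.92 1.063 0.057
v -2.58 0.237 -1.197
v -2.916 0.202 -0.404
v -2.727 1.294 -0.743
v -1.773 0.006 -0.397
v -2.205 -0.045 -0.136
v -1.843 0.268 0.031
v -2.977 0.998 -0.417
v -2.615 1.311 -0.249
v -2.57 0.616 0.184
v -1.885 -0.011 -0.891
v -1.523 0.302 -0.723
v -2.657 1.032 -1.171
v -2.295 1.345 -1.004
v -1.93 0.684 -1.324
v -1.916 1.392 -0.67
v -1.439 0.748 -0.497
v -1.551 0.731 -0.991
v -1.846 1.13 -1.098
v -2.114 1.371 -0.204
v -1.637 0.727 -0.031
v -2.069 0.677 0.229
v -2.364 1.075 0.122
v -1.665 1.156 -0.299
v -2.863 0.573 -1.109
v -2.386 -0.071 -0.936
v -2.136 0.225 -1.262
v -2.431 0.623 -1.369
v -3.061 0.552 -0.643
v -2.584 -0.092 -0.47
v -2.654 0.17 -0.042
v -2.949 0.569 -0.149
v -2.835 0.144 -0.841
v 1.855 -0.089 -3.526
v 2.443 -0.544 -3.725
v 2.493 -0.967 -2.614
v 1.905 -0.511 -2.414
v 2.624 -0.079 -3.556
v 2.674 -0.502 -2.445
v 2.446 0.381 -3.373
v 2.496 -0.041 -2.262
v 1.991 0.622 -3.262
v 2.041 0.199 -2.15
v 1.472 0.53 -3.273
v 1.522 0.107 -2.162
v 1.133 0.149 -3.403
v 1.183 -0.274 -2.292
v 1.132 -0.344 -3.59
v 1.181 -0.766 -2.479
v 1.469 -0.717 -3.747
v 1.518 -1.139 -2.636
v 1.987 -0.796 -3.8
v 2.036 -1.218 -2.689
v -2.679 -3.953 -0.23
v -2.068 -4.207 0.519
v -3.221 -3.307 0.43
v -1.855 -3.826 0.322
v -1.831 -3.475 -0.002
v -2.002 -3.232 -0.378
v -2.327 -3.155 -0.72
v -2.734 -3.261 -0.95
v -3.128 -3.525 -1.015
v -3.419 -3.887 -0.9
v -3.541 -4.264 -0.632
v -3.465 -4.57 -0.271
v -3.21 -4.734 0.098
v -2.833 -4.719 0.393
v -2.421 -4.529 0.545
v -2.396 2.098 -1.468
v -3.251 3.249 -0.758
v -1.903 3.317 -2.852
v -2.757 4.469 -2.143
v -0.883 2.611 -0.477
v -1.737 3.763 0.232
v -0.389 3.831 -1.862
v -1.244 4.982 -1.152
f 1 38 17
f 38 12 41
f 17 41 6
f 38 41 17
f 1 17 13
f 17 6 18
f 13 18 2
f 17 18 13
f 1 13 22
f 13 2 23
f 22 23 8
f 13 23 22
f 1 22 34
f 22 8 37
f 34 37 11
f 22 37 34
f 1 34 38
f 34 11 42
f 38 42 12
f 34 42 38
f 2 18 29
f 18 6 32
f 29 32 10
f 18 32 29
f 6 41 19
f 41 12 40
f 19 40 5
f 41 40 19
f 12 42 39
f 42 11 35
f 39 35 3
f 42 35 39
f 11 37 36
f 37 8 24
f 36 24 7
f 37 24 36
f 8 23 28
f 23 2 25
f 28 25 9
f 23 25 28
f 4 30 16
f 30 10 31
f 16 31 5
f 30 31 16
f 4 16 14
f 16 5 15
f 14 15 3
f 16 15 14
f 4 14 21
f 14 3 20
f 21 20 7
f 14 20 21
f 4 21 26
f 21 7 27
f 26 27 9
f 21 27 26
f 4 26 30
f 26 9 33
f 30 33 10
f 26 33 30
f 5 31 19
f 31 10 32
f 19 32 6
f 31 32 19
f 3 15 39
f 15 5 40
f 39 40 12
f 15 40 39
f 7 20 36
f 20 3 35
f 36 35 11
f 20 35 36
f 9 27 28
f 27 7 24
f 28 24 8
f 27 24 28
f 10 33 29
f 33 9 25
f 29 25 2
f 33 25 29
f 44 43 47
f 44 47 45
f 45 47 48
f 45 48 46
f 47 43 49
f 47 49 48
f 48 49 50
f 48 50 46
f 49 43 51
f 49 51 50
f 50 51 52
f 50 52 46
f 51 43 53
f 51 53 52
f 52 53 54
f 52 54 46
f 53 43 55
f 53 55 54
f 54 55 56
f 54 56 46
f 55 43 57
f 55 57 56
f 56 57 58
f 56 58 46
f 57 43 59
f 57 59 58
f 58 59 60
f 58 60 46
f 59 43 61
f 59 61 60
f 60 61 62
f 60 62 46
f 61 43 44
f 61 44 62
f 62 44 45
f 62 45 46
f 64 63 66
f 64 66 65
f 66 63 67
f 66 67 65
f 67 63 68
f 67 68 65
f 68 63 69
f 68 69 65
f 69 63 70
f 69 70 65
f 70 63 71
f 70 71 65
f 71 63 72
f 71 72 65
f 72 63 73
f 72 73 65
f 73 63 74
f 73 74 65
f 74 63 75
f 74 75 65
f 75 63 76
f 75 76 65
f 76 63 77
f 76 77 65
f 77 63 64
f 77 64 65
f 79 81 78
f 82 79 78
f 78 81 80
f 80 82 78
f 79 85 81
f 83 79 82
f 83 85 79
f 81 85 80
f 84 82 80
f 80 85 84
f 84 83 82
f 85 83 84



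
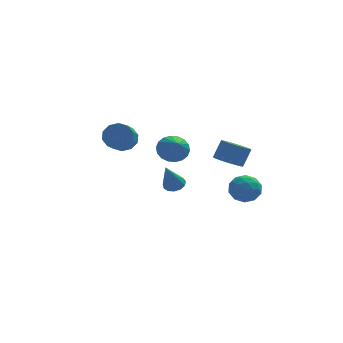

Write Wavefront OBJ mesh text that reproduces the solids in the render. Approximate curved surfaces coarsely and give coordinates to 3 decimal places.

v 2.302 -2.555 -0.152
v 2.914 -1.881 -0.241
v 2.986 -3.319 -1.219
v 3.598 -2.645 -1.308
v 3.592 -3.16 -0.552
v 3.169 -2.687 0.108
v 2.731 -2.513 -1.568
v 2.308 -2.04 -0.908
v 3.18 -1.855 -1.116
v 3.711 -2.255 -0.489
v 2.189 -2.945 -0.971
v 2.72 -3.345 -0.344
v 2.548 -2.151 -0.103
v 3.352 -3.049 -1.357
v 3.348 -3.352 -0.913
v 3.708 -2.956 -0.965
v 2.697 -2.625 0.102
v 3.057 -2.229 0.05
v 3.456 -2.98 -0.133
v 2.843 -2.971 -1.51
v 3.203 -2.575 -1.562
v 2.192 -2.244 -0.495
v 2.552 -1.848 -0.547
v 2.444 -2.22 -1.327
v 3.064 -1.74 -0.67
v 3.466 -2.189 -1.297
v 2.956 -2.111 -1.449
v 2.708 -1.833 -1.062
v 3.376 -1.975 -0.301
v 3.779 -2.424 -0.928
v 3.775 -2.726 -0.483
v 3.526 -2.449 -0.096
v 3.532 -1.959 -0.815
v 2.121 -2.776 -0.532
v 2.524 -3.225 -1.159
v 2.374 -2.751 -1.364
v 2.125 -2.474 -0.977
v 2.434 -3.011 -0.163
v 2.836 -3.46 -0.79
v 3.192 -3.367 -0.398
v 2.944 -3.089 -0.011
v 2.368 -3.241 -0.645
v 1.868 -3.516 1.799
v 2.52 -3.969 1.639
v 3.004 -3.617 2.622
v 2.352 -3.164 2.781
v 2.6 -3.559 1.454
v 3.084 -3.208 2.436
v 2.447 -3.136 1.378
v 2.931 -2.785 2.36
v 2.11 -2.833 1.436
v 2.594 -2.482 2.418
v 1.697 -2.747 1.609
v 2.18 -2.396 2.591
v 1.338 -2.905 1.842
v 1.821 -2.554 2.824
v 1.147 -3.257 2.061
v 1.631 -2.906 3.044
v 1.185 -3.691 2.198
v 1.669 -3.34 3.18
v 1.44 -4.069 2.207
v 1.924 -3.718 3.19
v 1.831 -4.272 2.087
v 2.315 -3.92 3.07
v 2.234 -4.234 1.875
v 2.718 -3.883 2.858
v -2.862 0.258 1.979
v -2.163 -0.157 1.809
v -2.56 -1.113 2.511
v -3.258 -0.698 2.681
v -2.083 0.121 2.233
v -2.48 -0.835 2.935
v -2.301 0.451 2.56
v -2.698 -0.504 3.261
v -2.732 0.708 2.665
v -3.129 -0.248 3.366
v -3.213 0.792 2.508
v -3.61 -0.163 3.209
v -3.56 0.673 2.149
v -3.957 -0.283 2.851
v -3.64 0.395 1.725
v -4.037 -0.561 2.427
v -3.422 0.064 1.399
v -3.819 -0.891 2.1
v -2.991 -0.192 1.294
v -3.388 -1.148 1.995
v -2.51 -0.277 1.451
v -2.907 -1.232 2.152
v -0.19 0.633 0.774
v 0.173 1.182 1.374
v -0.15 -0.433 1.726
v -0.215 1.225 1.438
v -0.598 1.151 1.372
v -0.901 0.975 1.186
v -1.063 0.731 0.92
v -1.051 0.467 0.624
v -0.87 0.237 0.358
v -0.553 0.085 0.175
v -0.165 0.041 0.11
v 0.219 0.115 0.177
v 0.521 0.292 0.362
v 0.683 0.536 0.629
v 0.671 0.799 0.924
v 0.49 1.03 1.19
v 0.429 3.782 -3.615
v 1.046 3.698 -3.43
v -0.149 3.178 -1.965
v 0.956 4.04 -3.336
v 0.699 4.301 -3.33
v 0.356 4.397 -3.416
v 0.036 4.298 -3.564
v -0.159 4.035 -3.728
v -0.167 3.692 -3.857
v 0.014 3.378 -3.909
v 0.326 3.192 -3.867
v 0.672 3.194 -3.746
v 0.94 3.382 -3.583
f 1 38 17
f 38 12 41
f 17 41 6
f 38 41 17
f 1 17 13
f 17 6 18
f 13 18 2
f 17 18 13
f 1 13 22
f 13 2 23
f 22 23 8
f 13 23 22
f 1 22 34
f 22 8 37
f 34 37 11
f 22 37 34
f 1 34 38
f 34 11 42
f 38 42 12
f 34 42 38
f 2 18 29
f 18 6 32
f 29 32 10
f 18 32 29
f 6 41 19
f 41 12 40
f 19 40 5
f 41 40 19
f 12 42 39
f 42 11 35
f 39 35 3
f 42 35 39
f 11 37 36
f 37 8 24
f 36 24 7
f 37 24 36
f 8 23 28
f 23 2 25
f 28 25 9
f 23 25 28
f 4 30 16
f 30 10 31
f 16 31 5
f 30 31 16
f 4 16 14
f 16 5 15
f 14 15 3
f 16 15 14
f 4 14 21
f 14 3 20
f 21 20 7
f 14 20 21
f 4 21 26
f 21 7 27
f 26 27 9
f 21 27 26
f 4 26 30
f 26 9 33
f 30 33 10
f 26 33 30
f 5 31 19
f 31 10 32
f 19 32 6
f 31 32 19
f 3 15 39
f 15 5 40
f 39 40 12
f 15 40 39
f 7 20 36
f 20 3 35
f 36 35 11
f 20 35 36
f 9 27 28
f 27 7 24
f 28 24 8
f 27 24 28
f 10 33 29
f 33 9 25
f 29 25 2
f 33 25 29
f 44 43 47
f 44 47 45
f 45 47 48
f 45 48 46
f 47 43 49
f 47 49 48
f 48 49 50
f 48 50 46
f 49 43 51
f 49 51 50
f 50 51 52
f 50 52 46
f 51 43 53
f 51 53 52
f 52 53 54
f 52 54 46
f 53 43 55
f 53 55 54
f 54 55 56
f 54 56 46
f 55 43 57
f 55 57 56
f 56 57 58
f 56 58 46
f 57 43 59
f 57 59 58
f 58 59 60
f 58 60 46
f 59 43 61
f 59 61 60
f 60 61 62
f 60 62 46
f 61 43 63
f 61 63 62
f 62 63 64
f 62 64 46
f 63 43 65
f 63 65 64
f 64 65 66
f 64 66 46
f 65 43 44
f 65 44 66
f 66 44 45
f 66 45 46
f 68 67 71
f 68 71 69
f 69 71 72
f 69 72 70
f 71 67 73
f 71 73 72
f 72 73 74
f 72 74 70
f 73 67 75
f 73 75 74
f 74 75 76
f 74 76 70
f 75 67 77
f 75 77 76
f 76 77 78
f 76 78 70
f 77 67 79
f 77 79 78
f 78 79 80
f 78 80 70
f 79 67 81
f 79 81 80
f 80 81 82
f 80 82 70
f 81 67 83
f 81 83 82
f 82 83 84
f 82 84 70
f 83 67 85
f 83 85 84
f 84 85 86
f 84 86 70
f 85 67 87
f 85 87 86
f 86 87 88
f 86 88 70
f 87 67 68
f 87 68 88
f 88 68 69
f 88 69 70
f 90 89 92
f 90 92 91
f 92 89 93
f 92 93 91
f 93 89 94
f 93 94 91
f 94 89 95
f 94 95 91
f 95 89 96
f 95 96 91
f 96 89 97
f 96 97 91
f 97 89 98
f 97 98 91
f 98 89 99
f 98 99 91
f 99 89 100
f 99 100 91
f 100 89 101
f 100 101 91
f 101 89 102
f 101 102 91
f 102 89 103
f 102 103 91
f 103 89 104
f 103 104 91
f 104 89 90
f 104 90 91
f 106 105 108
f 106 108 107
f 108 105 109
f 108 109 107
f 109 105 110
f 109 110 107
f 110 105 111
f 110 111 107
f 111 105 112
f 111 112 107
f 112 105 113
f 112 113 107
f 113 105 114
f 113 114 107
f 114 105 115
f 114 115 107
f 115 105 116
f 115 116 107
f 116 105 117
f 116 117 107
f 117 105 106
f 117 106 107



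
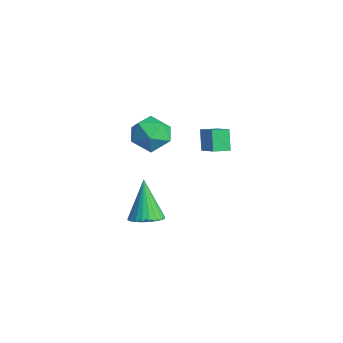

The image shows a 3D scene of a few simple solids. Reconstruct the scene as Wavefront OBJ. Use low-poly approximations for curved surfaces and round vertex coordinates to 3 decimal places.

v -0.233 -0.263 0.338
v 1.043 -0.312 1.125
v -0.13 0.532 0.22
v 1.147 0.483 1.006
v 0.353 -0.483 -0.626
v 1.63 -0.532 0.16
v 0.457 0.312 -0.745
v 1.733 0.263 0.042
v 0.251 -3.137 -4.492
v 0.87 -3.599 -4.138
v -0.651 -2.843 -2.528
v 1.001 -3.294 -4.124
v 1.017 -2.966 -4.165
v 0.916 -2.663 -4.257
v 0.715 -2.432 -4.384
v 0.442 -2.309 -4.527
v 0.141 -2.312 -4.665
v -0.144 -2.44 -4.777
v -0.369 -2.674 -4.845
v -0.499 -2.979 -4.859
v -0.515 -3.308 -4.818
v -0.415 -3.61 -4.726
v -0.213 -3.841 -4.599
v 0.059 -3.964 -4.456
v 0.361 -3.961 -4.318
v 0.646 -3.833 -4.206
v 1.339 -2.819 2.53
v 1.819 -3.611 2.054
v 0.161 -2.809 1.326
v 0.641 -3.601 0.85
v 0.166 -3.754 1.764
v 0.894 -3.76 2.508
v 1.086 -2.66 0.872
v 1.814 -2.666 1.616
v 1.662 -3.513 1.029
v 1.094 -4.188 1.58
v 0.886 -2.232 1.8
v 0.318 -2.907 2.351
f 2 4 1
f 5 2 1
f 1 4 3
f 3 5 1
f 2 8 4
f 6 2 5
f 6 8 2
f 4 8 3
f 7 5 3
f 3 8 7
f 7 6 5
f 8 6 7
f 10 9 12
f 10 12 11
f 12 9 13
f 12 13 11
f 13 9 14
f 13 14 11
f 14 9 15
f 14 15 11
f 15 9 16
f 15 16 11
f 16 9 17
f 16 17 11
f 17 9 18
f 17 18 11
f 18 9 19
f 18 19 11
f 19 9 20
f 19 20 11
f 20 9 21
f 20 21 11
f 21 9 22
f 21 22 11
f 22 9 23
f 22 23 11
f 23 9 24
f 23 24 11
f 24 9 25
f 24 25 11
f 25 9 26
f 25 26 11
f 26 9 10
f 26 10 11
f 27 38 32
f 27 32 28
f 27 28 34
f 27 34 37
f 27 37 38
f 28 32 36
f 32 38 31
f 38 37 29
f 37 34 33
f 34 28 35
f 30 36 31
f 30 31 29
f 30 29 33
f 30 33 35
f 30 35 36
f 31 36 32
f 29 31 38
f 33 29 37
f 35 33 34
f 36 35 28



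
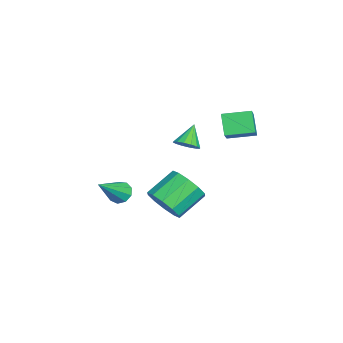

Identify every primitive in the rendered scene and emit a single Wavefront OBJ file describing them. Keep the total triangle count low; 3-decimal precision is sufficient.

v 4.153 -0.487 1.06
v 4.821 0.302 0.825
v 3.835 1.416 1.766
v 3.167 0.627 2
v 4.358 0.284 0.362
v 3.373 1.398 1.302
v 3.817 -0.029 0.165
v 2.832 1.086 1.105
v 3.404 -0.516 0.31
v 2.419 0.598 1.25
v 3.277 -0.993 0.741
v 2.292 0.122 1.682
v 3.485 -1.276 1.294
v 2.499 -0.162 2.235
v 3.947 -1.258 1.758
v 2.962 -0.144 2.698
v 4.488 -0.946 1.955
v 3.503 0.169 2.895
v 4.901 -0.458 1.81
v 3.916 0.656 2.75
v 5.028 0.018 1.378
v 4.043 1.133 2.319
v -0.262 -3.048 -1.065
v 0.203 -3.131 -1.568
v 1.102 -3.952 0.345
v 0.265 -2.713 -1.359
v 0.08 -2.451 -1.013
v -0.264 -2.468 -0.691
v -0.608 -2.757 -0.544
v -0.789 -3.182 -0.641
v -0.724 -3.544 -0.936
v -0.442 -3.674 -1.292
v -0.076 -3.511 -1.542
v -0.83 2.143 2.771
v -1.604 1.923 3.805
v -0.956 3.612 2.99
v -1.73 3.391 4.023
v 0.55 2.109 3.797
v -0.224 1.888 4.83
v 0.424 3.577 4.015
v -0.35 3.357 5.049
v -2.171 0.072 1.38
v -1.797 -0.351 1.826
v -3.029 0.388 2.4
v -1.638 -0.015 1.855
v -1.622 0.344 1.757
v -1.753 0.63 1.558
v -1.996 0.767 1.311
v -2.287 0.717 1.083
v -2.546 0.495 0.934
v -2.705 0.159 0.904
v -2.721 -0.2 1.002
v -2.589 -0.486 1.201
v -2.346 -0.623 1.448
v -2.056 -0.574 1.677
f 2 1 5
f 2 5 3
f 3 5 6
f 3 6 4
f 5 1 7
f 5 7 6
f 6 7 8
f 6 8 4
f 7 1 9
f 7 9 8
f 8 9 10
f 8 10 4
f 9 1 11
f 9 11 10
f 10 11 12
f 10 12 4
f 11 1 13
f 11 13 12
f 12 13 14
f 12 14 4
f 13 1 15
f 13 15 14
f 14 15 16
f 14 16 4
f 15 1 17
f 15 17 16
f 16 17 18
f 16 18 4
f 17 1 19
f 17 19 18
f 18 19 20
f 18 20 4
f 19 1 21
f 19 21 20
f 20 21 22
f 20 22 4
f 21 1 2
f 21 2 22
f 22 2 3
f 22 3 4
f 24 23 26
f 24 26 25
f 26 23 27
f 26 27 25
f 27 23 28
f 27 28 25
f 28 23 29
f 28 29 25
f 29 23 30
f 29 30 25
f 30 23 31
f 30 31 25
f 31 23 32
f 31 32 25
f 32 23 33
f 32 33 25
f 33 23 24
f 33 24 25
f 35 37 34
f 38 35 34
f 34 37 36
f 36 38 34
f 35 41 37
f 39 35 38
f 39 41 35
f 37 41 36
f 40 38 36
f 36 41 40
f 40 39 38
f 41 39 40
f 43 42 45
f 43 45 44
f 45 42 46
f 45 46 44
f 46 42 47
f 46 47 44
f 47 42 48
f 47 48 44
f 48 42 49
f 48 49 44
f 49 42 50
f 49 50 44
f 50 42 51
f 50 51 44
f 51 42 52
f 51 52 44
f 52 42 53
f 52 53 44
f 53 42 54
f 53 54 44
f 54 42 55
f 54 55 44
f 55 42 43
f 55 43 44



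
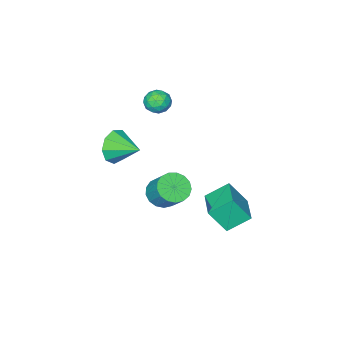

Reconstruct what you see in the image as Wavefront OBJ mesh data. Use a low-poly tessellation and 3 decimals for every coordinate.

v -2.087 -1.954 0.745
v -1.644 -1.597 1.244
v -1.096 -2.303 0.116
v -0.653 -1.946 0.615
v -1.031 -2.569 0.821
v -1.643 -2.353 1.21
v -1.097 -1.547 0.15
v -1.709 -1.331 0.539
v -1.032 -1.345 0.877
v -0.991 -1.977 1.292
v -1.749 -1.923 0.068
v -1.708 -2.555 0.483
v -1.953 -1.745 1.05
v -0.787 -2.155 0.31
v -1.009 -2.521 0.431
v -0.749 -2.312 0.725
v -1.952 -2.189 1.03
v -1.692 -1.98 1.323
v -1.331 -2.551 1.075
v -1.048 -1.92 0.037
v -0.788 -1.711 0.33
v -1.991 -1.588 0.635
v -1.731 -1.379 0.929
v -1.409 -1.349 0.285
v -1.333 -1.387 1.128
v -0.75 -1.592 0.758
v -1.011 -1.358 0.484
v -1.371 -1.231 0.713
v -1.309 -1.759 1.371
v -0.726 -1.964 1.002
v -0.948 -2.33 1.123
v -1.308 -2.203 1.351
v -0.949 -1.611 1.155
v -2.014 -1.936 0.358
v -1.431 -2.141 -0.011
v -1.432 -1.697 0.009
v -1.792 -1.57 0.237
v -1.99 -2.308 0.602
v -1.407 -2.513 0.232
v -1.369 -2.669 0.647
v -1.729 -2.542 0.876
v -1.791 -2.289 0.205
v -1.142 3.19 -4.6
v -2.148 3.824 -3.788
v -0.105 4.586 -4.405
v -1.111 5.22 -3.594
v -0.509 2.54 -3.306
v -1.515 3.174 -2.495
v 0.528 3.936 -3.112
v -0.478 4.57 -2.3
v 1.379 1.624 -2.59
v 2.246 1.653 -2.737
v 2.408 2.684 -1.577
v 1.541 2.656 -1.43
v 2.091 1.956 -2.985
v 2.254 2.987 -1.826
v 1.774 2.184 -3.142
v 1.936 3.215 -1.983
v 1.366 2.283 -3.173
v 1.528 3.314 -2.014
v 0.96 2.231 -3.071
v 1.123 3.262 -1.911
v 0.651 2.041 -2.858
v 0.814 3.072 -1.698
v 0.508 1.755 -2.583
v 0.671 2.786 -1.424
v 0.565 1.439 -2.31
v 0.728 2.47 -1.151
v 0.808 1.166 -2.101
v 0.971 2.197 -0.942
v 1.182 0.997 -2.004
v 1.345 2.028 -0.845
v 1.601 0.973 -2.041
v 1.764 2.004 -0.882
v 1.969 1.098 -2.204
v 2.131 2.129 -1.045
v 2.202 1.343 -2.455
v 2.364 2.374 -1.296
v 0.868 -2.52 -1.938
v 1.298 -2.156 -2.824
v 0.532 -1.06 -1.502
v 0.599 -2.286 -2.926
v 0.026 -2.525 -2.566
v -0.154 -2.762 -1.912
v 0.145 -2.886 -1.271
v 0.781 -2.838 -0.942
v 1.458 -2.641 -1.079
v 1.859 -2.388 -1.619
v 1.796 -2.196 -2.308
f 1 38 17
f 38 12 41
f 17 41 6
f 38 41 17
f 1 17 13
f 17 6 18
f 13 18 2
f 17 18 13
f 1 13 22
f 13 2 23
f 22 23 8
f 13 23 22
f 1 22 34
f 22 8 37
f 34 37 11
f 22 37 34
f 1 34 38
f 34 11 42
f 38 42 12
f 34 42 38
f 2 18 29
f 18 6 32
f 29 32 10
f 18 32 29
f 6 41 19
f 41 12 40
f 19 40 5
f 41 40 19
f 12 42 39
f 42 11 35
f 39 35 3
f 42 35 39
f 11 37 36
f 37 8 24
f 36 24 7
f 37 24 36
f 8 23 28
f 23 2 25
f 28 25 9
f 23 25 28
f 4 30 16
f 30 10 31
f 16 31 5
f 30 31 16
f 4 16 14
f 16 5 15
f 14 15 3
f 16 15 14
f 4 14 21
f 14 3 20
f 21 20 7
f 14 20 21
f 4 21 26
f 21 7 27
f 26 27 9
f 21 27 26
f 4 26 30
f 26 9 33
f 30 33 10
f 26 33 30
f 5 31 19
f 31 10 32
f 19 32 6
f 31 32 19
f 3 15 39
f 15 5 40
f 39 40 12
f 15 40 39
f 7 20 36
f 20 3 35
f 36 35 11
f 20 35 36
f 9 27 28
f 27 7 24
f 28 24 8
f 27 24 28
f 10 33 29
f 33 9 25
f 29 25 2
f 33 25 29
f 44 46 43
f 47 44 43
f 43 46 45
f 45 47 43
f 44 50 46
f 48 44 47
f 48 50 44
f 46 50 45
f 49 47 45
f 45 50 49
f 49 48 47
f 50 48 49
f 52 51 55
f 52 55 53
f 53 55 56
f 53 56 54
f 55 51 57
f 55 57 56
f 56 57 58
f 56 58 54
f 57 51 59
f 57 59 58
f 58 59 60
f 58 60 54
f 59 51 61
f 59 61 60
f 60 61 62
f 60 62 54
f 61 51 63
f 61 63 62
f 62 63 64
f 62 64 54
f 63 51 65
f 63 65 64
f 64 65 66
f 64 66 54
f 65 51 67
f 65 67 66
f 66 67 68
f 66 68 54
f 67 51 69
f 67 69 68
f 68 69 70
f 68 70 54
f 69 51 71
f 69 71 70
f 70 71 72
f 70 72 54
f 71 51 73
f 71 73 72
f 72 73 74
f 72 74 54
f 73 51 75
f 73 75 74
f 74 75 76
f 74 76 54
f 75 51 77
f 75 77 76
f 76 77 78
f 76 78 54
f 77 51 52
f 77 52 78
f 78 52 53
f 78 53 54
f 80 79 82
f 80 82 81
f 82 79 83
f 82 83 81
f 83 79 84
f 83 84 81
f 84 79 85
f 84 85 81
f 85 79 86
f 85 86 81
f 86 79 87
f 86 87 81
f 87 79 88
f 87 88 81
f 88 79 89
f 88 89 81
f 89 79 80
f 89 80 81



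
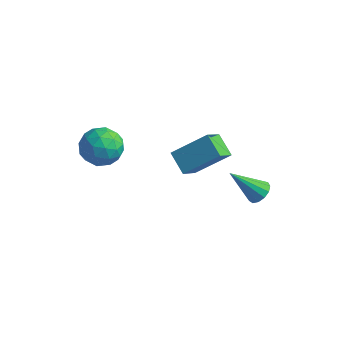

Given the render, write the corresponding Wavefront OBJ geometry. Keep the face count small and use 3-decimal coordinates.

v -3.578 -2.834 1.417
v -2.955 -2.75 2.207
v -4.005 -4.33 1.913
v -3.382 -4.246 2.703
v -4.218 -3.683 2.657
v -3.954 -2.758 2.351
v -3.006 -4.322 1.769
v -2.742 -3.397 1.463
v -2.602 -3.67 2.425
v -3.351 -3.274 2.973
v -3.609 -3.806 1.147
v -4.358 -3.41 1.695
v -3.229 -2.66 1.769
v -3.731 -4.42 2.351
v -4.222 -4.088 2.324
v -3.856 -4.039 2.789
v -3.816 -2.665 1.853
v -3.45 -2.616 2.318
v -4.193 -3.164 2.582
v -3.51 -4.464 1.802
v -3.144 -4.415 2.267
v -3.104 -3.041 1.331
v -2.738 -2.992 1.796
v -2.767 -3.916 1.538
v -2.655 -3.152 2.361
v -2.906 -4.031 2.652
v -2.685 -4.076 2.104
v -2.53 -3.532 1.924
v -3.096 -2.919 2.684
v -3.347 -3.799 2.975
v -3.838 -3.468 2.948
v -3.683 -2.924 2.768
v -2.888 -3.46 2.811
v -3.613 -3.281 1.145
v -3.864 -4.161 1.436
v -3.277 -4.156 1.352
v -3.122 -3.612 1.172
v -4.054 -3.049 1.468
v -4.305 -3.928 1.759
v -4.43 -3.548 2.196
v -4.275 -3.004 2.016
v -4.072 -3.62 1.309
v -1.846 0.072 -1.92
v -2.786 0.511 -1.297
v -1.922 1.133 -2.783
v -2.863 1.572 -2.16
v -0.617 1.088 -0.78
v -1.558 1.527 -0.157
v -0.694 2.149 -1.643
v -1.634 2.588 -1.02
v 0.841 2.038 -3.396
v 1.352 1.985 -3.014
v -0.261 1.322 -2.024
v 1.213 2.312 -2.954
v 0.957 2.553 -3.034
v 0.664 2.63 -3.23
v 0.427 2.519 -3.478
v 0.321 2.255 -3.7
v 0.381 1.923 -3.826
v 0.586 1.627 -3.815
v 0.873 1.461 -3.672
v 1.149 1.479 -3.44
v 1.328 1.674 -3.195
f 1 38 17
f 38 12 41
f 17 41 6
f 38 41 17
f 1 17 13
f 17 6 18
f 13 18 2
f 17 18 13
f 1 13 22
f 13 2 23
f 22 23 8
f 13 23 22
f 1 22 34
f 22 8 37
f 34 37 11
f 22 37 34
f 1 34 38
f 34 11 42
f 38 42 12
f 34 42 38
f 2 18 29
f 18 6 32
f 29 32 10
f 18 32 29
f 6 41 19
f 41 12 40
f 19 40 5
f 41 40 19
f 12 42 39
f 42 11 35
f 39 35 3
f 42 35 39
f 11 37 36
f 37 8 24
f 36 24 7
f 37 24 36
f 8 23 28
f 23 2 25
f 28 25 9
f 23 25 28
f 4 30 16
f 30 10 31
f 16 31 5
f 30 31 16
f 4 16 14
f 16 5 15
f 14 15 3
f 16 15 14
f 4 14 21
f 14 3 20
f 21 20 7
f 14 20 21
f 4 21 26
f 21 7 27
f 26 27 9
f 21 27 26
f 4 26 30
f 26 9 33
f 30 33 10
f 26 33 30
f 5 31 19
f 31 10 32
f 19 32 6
f 31 32 19
f 3 15 39
f 15 5 40
f 39 40 12
f 15 40 39
f 7 20 36
f 20 3 35
f 36 35 11
f 20 35 36
f 9 27 28
f 27 7 24
f 28 24 8
f 27 24 28
f 10 33 29
f 33 9 25
f 29 25 2
f 33 25 29
f 44 46 43
f 47 44 43
f 43 46 45
f 45 47 43
f 44 50 46
f 48 44 47
f 48 50 44
f 46 50 45
f 49 47 45
f 45 50 49
f 49 48 47
f 50 48 49
f 52 51 54
f 52 54 53
f 54 51 55
f 54 55 53
f 55 51 56
f 55 56 53
f 56 51 57
f 56 57 53
f 57 51 58
f 57 58 53
f 58 51 59
f 58 59 53
f 59 51 60
f 59 60 53
f 60 51 61
f 60 61 53
f 61 51 62
f 61 62 53
f 62 51 63
f 62 63 53
f 63 51 52
f 63 52 53



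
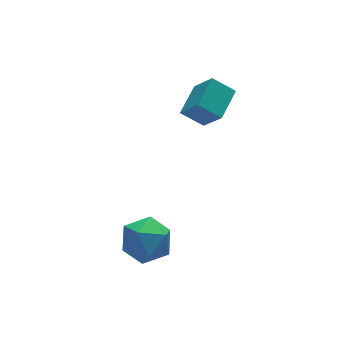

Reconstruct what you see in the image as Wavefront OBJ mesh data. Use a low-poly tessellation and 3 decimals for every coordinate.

v -1.036 -0.92 -1.517
v -0.104 -0.553 -1.004
v -0.896 -2.507 -0.636
v 0.036 -2.14 -0.123
v -0.962 -1.687 0.132
v -1.048 -0.707 -0.412
v 0.048 -2.353 -1.228
v -0.038 -1.373 -1.772
v 0.566 -1.439 -0.826
v -0.058 -1.027 0.015
v -0.942 -2.033 -1.655
v -1.566 -1.621 -0.814
v 3.831 0.419 3.171
v 3.109 1.039 3.799
v 3.549 1.352 1.928
v 2.827 1.972 2.556
v 4.953 1.308 3.584
v 4.231 1.928 4.212
v 4.671 2.241 2.341
v 3.949 2.861 2.969
f 1 12 6
f 1 6 2
f 1 2 8
f 1 8 11
f 1 11 12
f 2 6 10
f 6 12 5
f 12 11 3
f 11 8 7
f 8 2 9
f 4 10 5
f 4 5 3
f 4 3 7
f 4 7 9
f 4 9 10
f 5 10 6
f 3 5 12
f 7 3 11
f 9 7 8
f 10 9 2
f 14 16 13
f 17 14 13
f 13 16 15
f 15 17 13
f 14 20 16
f 18 14 17
f 18 20 14
f 16 20 15
f 19 17 15
f 15 20 19
f 19 18 17
f 20 18 19



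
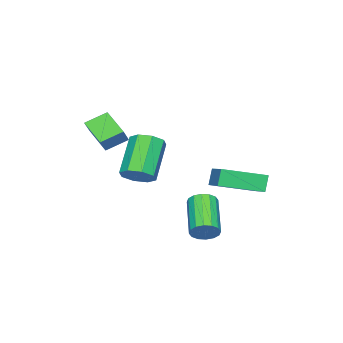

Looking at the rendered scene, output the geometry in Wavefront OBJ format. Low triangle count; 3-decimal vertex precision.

v -1.413 0.313 -0.174
v -1.76 0.272 0.655
v -2.653 1.858 -0.616
v -3 1.817 0.213
v -0.12 1.523 0.427
v -0.467 1.482 1.256
v -1.36 3.068 -0.015
v -1.707 3.027 0.814
v 3.327 -0.141 1.701
v 3.916 -0.233 2.188
v 2.602 -0.591 3.707
v 2.013 -0.499 3.219
v 3.731 0.326 2.16
v 2.417 -0.032 3.679
v 3.31 0.611 1.863
v 1.996 0.254 3.382
v 2.899 0.456 1.471
v 1.585 0.098 2.989
v 2.738 -0.049 1.213
v 1.424 -0.407 2.732
v 2.923 -0.608 1.241
v 1.609 -0.966 2.76
v 3.344 -0.894 1.538
v 2.03 -1.251 3.057
v 3.755 -0.738 1.931
v 2.441 -1.096 3.449
v 2.047 -3.333 3.278
v 1.335 -2.669 3.791
v 2.574 -2.193 2.533
v 1.862 -1.53 3.046
v 2.638 -3.19 3.914
v 1.926 -2.527 4.427
v 3.165 -2.051 3.169
v 2.453 -1.387 3.682
v 2.38 2.426 -1.185
v 2.829 2.024 -0.968
v 1.448 1.072 0.122
v 1 1.474 -0.095
v 2.827 2.275 -0.752
v 1.446 1.323 0.338
v 2.705 2.566 -0.651
v 1.324 1.615 0.438
v 2.496 2.82 -0.694
v 1.115 1.868 0.396
v 2.257 2.968 -0.868
v 0.876 2.017 0.221
v 2.05 2.971 -1.127
v 0.669 2.019 -0.038
v 1.932 2.828 -1.402
v 0.551 1.876 -0.312
v 1.934 2.577 -1.618
v 0.553 1.625 -0.528
v 2.056 2.285 -1.718
v 0.675 1.334 -0.629
v 2.265 2.032 -1.676
v 0.884 1.08 -0.586
v 2.504 1.883 -1.501
v 1.123 0.932 -0.412
v 2.711 1.881 -1.242
v 1.33 0.929 -0.153
f 2 4 1
f 5 2 1
f 1 4 3
f 3 5 1
f 2 8 4
f 6 2 5
f 6 8 2
f 4 8 3
f 7 5 3
f 3 8 7
f 7 6 5
f 8 6 7
f 10 9 13
f 10 13 11
f 11 13 14
f 11 14 12
f 13 9 15
f 13 15 14
f 14 15 16
f 14 16 12
f 15 9 17
f 15 17 16
f 16 17 18
f 16 18 12
f 17 9 19
f 17 19 18
f 18 19 20
f 18 20 12
f 19 9 21
f 19 21 20
f 20 21 22
f 20 22 12
f 21 9 23
f 21 23 22
f 22 23 24
f 22 24 12
f 23 9 25
f 23 25 24
f 24 25 26
f 24 26 12
f 25 9 10
f 25 10 26
f 26 10 11
f 26 11 12
f 28 30 27
f 31 28 27
f 27 30 29
f 29 31 27
f 28 34 30
f 32 28 31
f 32 34 28
f 30 34 29
f 33 31 29
f 29 34 33
f 33 32 31
f 34 32 33
f 36 35 39
f 36 39 37
f 37 39 40
f 37 40 38
f 39 35 41
f 39 41 40
f 40 41 42
f 40 42 38
f 41 35 43
f 41 43 42
f 42 43 44
f 42 44 38
f 43 35 45
f 43 45 44
f 44 45 46
f 44 46 38
f 45 35 47
f 45 47 46
f 46 47 48
f 46 48 38
f 47 35 49
f 47 49 48
f 48 49 50
f 48 50 38
f 49 35 51
f 49 51 50
f 50 51 52
f 50 52 38
f 51 35 53
f 51 53 52
f 52 53 54
f 52 54 38
f 53 35 55
f 53 55 54
f 54 55 56
f 54 56 38
f 55 35 57
f 55 57 56
f 56 57 58
f 56 58 38
f 57 35 59
f 57 59 58
f 58 59 60
f 58 60 38
f 59 35 36
f 59 36 60
f 60 36 37
f 60 37 38



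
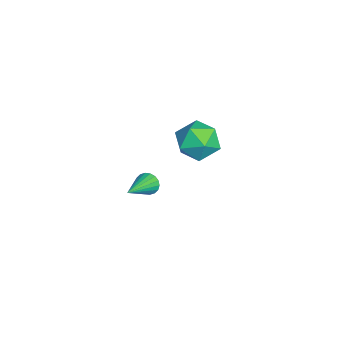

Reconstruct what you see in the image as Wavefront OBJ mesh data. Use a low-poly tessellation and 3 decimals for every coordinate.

v 1.76 -1.824 -0.762
v 2.105 -1.497 -1.111
v 3.34 -2.636 0.042
v 2.076 -1.345 -0.899
v 1.983 -1.288 -0.66
v 1.847 -1.337 -0.441
v 1.693 -1.482 -0.286
v 1.553 -1.696 -0.225
v 1.453 -1.934 -0.27
v 1.414 -2.151 -0.413
v 1.444 -2.303 -0.625
v 1.536 -2.361 -0.864
v 1.673 -2.312 -1.083
v 1.827 -2.166 -1.238
v 1.967 -1.953 -1.299
v 2.067 -1.714 -1.254
v -2.858 1.426 -2.315
v -2.216 0.685 -1.59
v -4.244 0.035 -2.51
v -3.602 -0.706 -1.785
v -4.131 0.291 -1.323
v -3.275 1.151 -1.203
v -3.185 -0.431 -2.897
v -2.329 0.429 -2.777
v -2.418 -0.463 -1.95
v -3.003 -0.016 -0.977
v -3.457 0.736 -3.123
v -4.042 1.183 -2.15
f 2 1 4
f 2 4 3
f 4 1 5
f 4 5 3
f 5 1 6
f 5 6 3
f 6 1 7
f 6 7 3
f 7 1 8
f 7 8 3
f 8 1 9
f 8 9 3
f 9 1 10
f 9 10 3
f 10 1 11
f 10 11 3
f 11 1 12
f 11 12 3
f 12 1 13
f 12 13 3
f 13 1 14
f 13 14 3
f 14 1 15
f 14 15 3
f 15 1 16
f 15 16 3
f 16 1 2
f 16 2 3
f 17 28 22
f 17 22 18
f 17 18 24
f 17 24 27
f 17 27 28
f 18 22 26
f 22 28 21
f 28 27 19
f 27 24 23
f 24 18 25
f 20 26 21
f 20 21 19
f 20 19 23
f 20 23 25
f 20 25 26
f 21 26 22
f 19 21 28
f 23 19 27
f 25 23 24
f 26 25 18



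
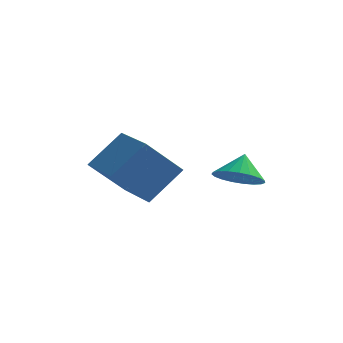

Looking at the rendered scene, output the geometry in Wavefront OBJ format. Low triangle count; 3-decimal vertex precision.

v 0.243 2.949 1.081
v 1.279 2.776 1.091
v 0.357 3.691 2.079
v 1.248 3.127 0.833
v 1.043 3.447 0.619
v 0.7 3.681 0.483
v 0.278 3.789 0.452
v -0.15 3.751 0.529
v -0.51 3.574 0.701
v -0.74 3.289 0.939
v -0.8 2.945 1.202
v -0.679 2.602 1.443
v -0.399 2.319 1.622
v -0.008 2.144 1.707
v 0.426 2.109 1.684
v 0.829 2.219 1.557
v 1.131 2.455 1.347
v -3.396 -2.406 2.9
v -2.343 -1.47 4.248
v -4.686 -0.779 2.777
v -3.633 0.157 4.125
v -2.207 -1.577 1.395
v -1.154 -0.641 2.743
v -3.497 0.05 1.272
v -2.444 0.986 2.62
f 2 1 4
f 2 4 3
f 4 1 5
f 4 5 3
f 5 1 6
f 5 6 3
f 6 1 7
f 6 7 3
f 7 1 8
f 7 8 3
f 8 1 9
f 8 9 3
f 9 1 10
f 9 10 3
f 10 1 11
f 10 11 3
f 11 1 12
f 11 12 3
f 12 1 13
f 12 13 3
f 13 1 14
f 13 14 3
f 14 1 15
f 14 15 3
f 15 1 16
f 15 16 3
f 16 1 17
f 16 17 3
f 17 1 2
f 17 2 3
f 19 21 18
f 22 19 18
f 18 21 20
f 20 22 18
f 19 25 21
f 23 19 22
f 23 25 19
f 21 25 20
f 24 22 20
f 20 25 24
f 24 23 22
f 25 23 24

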